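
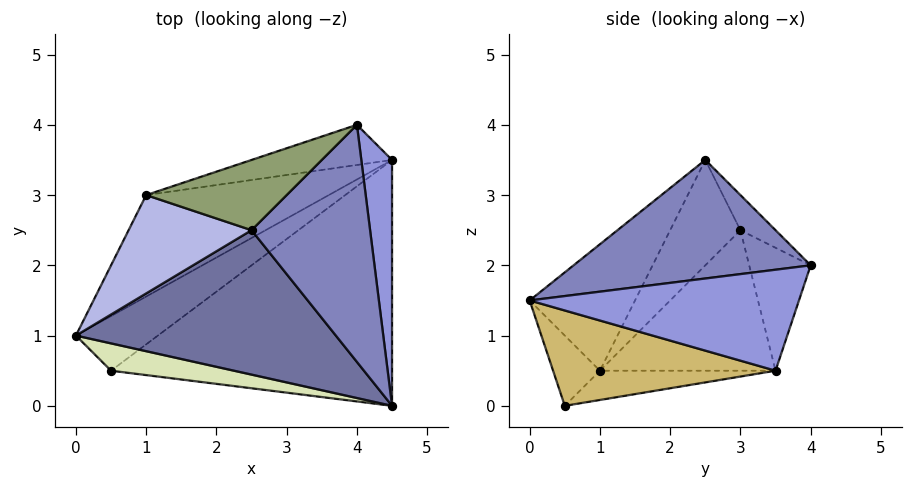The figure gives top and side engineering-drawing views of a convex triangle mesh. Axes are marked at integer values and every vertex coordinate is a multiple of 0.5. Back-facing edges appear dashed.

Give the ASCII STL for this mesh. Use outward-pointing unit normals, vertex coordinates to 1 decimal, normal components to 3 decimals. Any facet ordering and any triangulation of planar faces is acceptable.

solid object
 facet normal -0.299 -0.730 0.614
  outer loop
   vertex 2.5 2.5 3.5
   vertex 0.0 1.0 0.5
   vertex 4.5 0.0 1.5
  endloop
 endfacet
 facet normal 0.707 0.000 0.707
  outer loop
   vertex 2.5 2.5 3.5
   vertex 4.5 0.0 1.5
   vertex 4.0 4.0 2.0
  endloop
 endfacet
 facet normal 0.953 0.083 0.290
  outer loop
   vertex 4.5 3.5 0.5
   vertex 4.0 4.0 2.0
   vertex 4.5 0.0 1.5
  endloop
 endfacet
 facet normal -0.597 -0.398 0.697
  outer loop
   vertex 1.0 3.0 2.5
   vertex 0.0 1.0 0.5
   vertex 2.5 2.5 3.5
  endloop
 endfacet
 facet normal -0.154 0.772 0.617
  outer loop
   vertex 1.0 3.0 2.5
   vertex 2.5 2.5 3.5
   vertex 4.0 4.0 2.0
  endloop
 endfacet
 facet normal -0.411 0.739 -0.534
  outer loop
   vertex 1.0 3.0 2.5
   vertex 4.5 3.5 0.5
   vertex 0.0 1.0 0.5
  endloop
 endfacet
 facet normal -0.349 0.848 -0.399
  outer loop
   vertex 1.0 3.0 2.5
   vertex 4.0 4.0 2.0
   vertex 4.5 3.5 0.5
  endloop
 endfacet
 facet normal -0.293 -0.807 0.513
  outer loop
   vertex 0.5 0.5 0.0
   vertex 4.5 0.0 1.5
   vertex 0.0 1.0 0.5
  endloop
 endfacet
 facet normal -0.288 0.518 -0.806
  outer loop
   vertex 0.5 0.5 0.0
   vertex 0.0 1.0 0.5
   vertex 4.5 3.5 0.5
  endloop
 endfacet
 facet normal 0.310 -0.261 -0.914
  outer loop
   vertex 0.5 0.5 0.0
   vertex 4.5 3.5 0.5
   vertex 4.5 0.0 1.5
  endloop
 endfacet
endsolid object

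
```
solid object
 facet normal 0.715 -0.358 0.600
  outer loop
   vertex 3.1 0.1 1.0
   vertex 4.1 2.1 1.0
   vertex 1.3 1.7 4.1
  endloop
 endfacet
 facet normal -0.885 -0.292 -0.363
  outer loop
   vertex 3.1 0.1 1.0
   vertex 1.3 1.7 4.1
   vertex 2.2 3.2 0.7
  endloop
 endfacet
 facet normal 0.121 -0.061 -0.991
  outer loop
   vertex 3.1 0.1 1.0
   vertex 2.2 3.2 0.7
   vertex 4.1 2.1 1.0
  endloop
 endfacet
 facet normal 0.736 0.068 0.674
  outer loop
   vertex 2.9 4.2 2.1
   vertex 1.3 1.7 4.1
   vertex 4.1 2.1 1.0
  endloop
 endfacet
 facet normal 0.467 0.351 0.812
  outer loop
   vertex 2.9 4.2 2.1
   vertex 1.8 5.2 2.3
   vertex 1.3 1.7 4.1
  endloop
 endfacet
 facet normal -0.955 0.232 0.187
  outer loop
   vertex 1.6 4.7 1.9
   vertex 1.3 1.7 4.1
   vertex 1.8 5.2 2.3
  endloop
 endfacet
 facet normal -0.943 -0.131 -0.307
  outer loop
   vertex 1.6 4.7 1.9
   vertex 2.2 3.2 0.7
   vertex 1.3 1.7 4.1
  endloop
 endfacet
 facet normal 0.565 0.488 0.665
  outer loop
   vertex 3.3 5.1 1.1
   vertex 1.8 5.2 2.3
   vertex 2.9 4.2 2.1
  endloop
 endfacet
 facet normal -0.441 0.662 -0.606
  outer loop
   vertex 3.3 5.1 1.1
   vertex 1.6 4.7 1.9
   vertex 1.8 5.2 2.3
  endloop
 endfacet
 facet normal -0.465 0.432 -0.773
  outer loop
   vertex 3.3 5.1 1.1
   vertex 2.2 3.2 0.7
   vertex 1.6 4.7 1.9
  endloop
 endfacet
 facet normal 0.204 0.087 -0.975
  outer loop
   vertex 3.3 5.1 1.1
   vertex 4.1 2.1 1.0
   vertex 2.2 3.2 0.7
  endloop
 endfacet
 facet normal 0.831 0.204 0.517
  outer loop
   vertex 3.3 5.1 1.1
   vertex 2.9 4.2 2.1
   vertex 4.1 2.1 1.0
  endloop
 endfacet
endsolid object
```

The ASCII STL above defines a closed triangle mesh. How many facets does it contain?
12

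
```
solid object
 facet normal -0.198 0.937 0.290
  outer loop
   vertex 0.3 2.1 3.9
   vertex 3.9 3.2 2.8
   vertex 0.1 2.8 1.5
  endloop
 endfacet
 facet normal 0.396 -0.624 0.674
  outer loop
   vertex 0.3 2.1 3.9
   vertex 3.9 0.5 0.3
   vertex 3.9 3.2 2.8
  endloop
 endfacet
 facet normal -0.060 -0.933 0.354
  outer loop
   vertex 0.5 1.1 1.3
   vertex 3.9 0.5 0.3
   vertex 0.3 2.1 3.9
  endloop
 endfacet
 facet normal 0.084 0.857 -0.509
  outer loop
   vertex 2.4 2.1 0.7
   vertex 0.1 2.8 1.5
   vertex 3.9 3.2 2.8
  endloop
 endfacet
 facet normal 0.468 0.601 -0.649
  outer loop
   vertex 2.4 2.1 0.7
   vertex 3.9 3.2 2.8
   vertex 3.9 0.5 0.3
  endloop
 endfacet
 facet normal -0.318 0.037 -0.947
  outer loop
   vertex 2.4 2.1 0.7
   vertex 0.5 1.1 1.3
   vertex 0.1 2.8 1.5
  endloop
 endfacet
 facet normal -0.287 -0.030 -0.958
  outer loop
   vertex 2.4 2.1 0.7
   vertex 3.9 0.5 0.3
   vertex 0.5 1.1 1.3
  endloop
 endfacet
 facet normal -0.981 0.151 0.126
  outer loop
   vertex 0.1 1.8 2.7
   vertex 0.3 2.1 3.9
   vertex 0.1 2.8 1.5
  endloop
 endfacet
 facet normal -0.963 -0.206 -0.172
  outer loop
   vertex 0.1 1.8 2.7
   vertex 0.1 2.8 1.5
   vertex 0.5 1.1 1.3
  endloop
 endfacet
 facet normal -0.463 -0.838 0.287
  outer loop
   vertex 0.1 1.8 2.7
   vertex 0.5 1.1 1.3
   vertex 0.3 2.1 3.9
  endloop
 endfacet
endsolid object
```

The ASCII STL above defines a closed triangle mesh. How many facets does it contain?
10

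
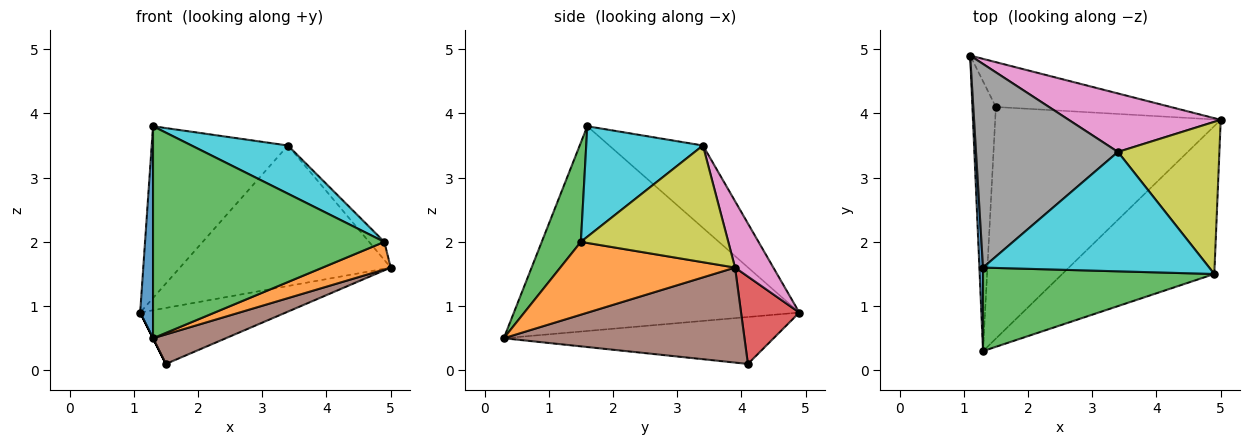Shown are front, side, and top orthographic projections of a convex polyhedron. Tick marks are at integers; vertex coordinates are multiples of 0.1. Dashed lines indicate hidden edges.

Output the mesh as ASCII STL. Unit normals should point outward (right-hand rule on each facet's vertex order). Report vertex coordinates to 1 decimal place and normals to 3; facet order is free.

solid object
 facet normal -0.999 -0.045 0.018
  outer loop
   vertex 1.3 1.6 3.8
   vertex 1.1 4.9 0.9
   vertex 1.3 0.3 0.5
  endloop
 endfacet
 facet normal 0.426 -0.166 -0.889
  outer loop
   vertex 4.9 1.5 2.0
   vertex 1.3 0.3 0.5
   vertex 5.0 3.9 1.6
  endloop
 endfacet
 facet normal 0.156 -0.919 0.362
  outer loop
   vertex 4.9 1.5 2.0
   vertex 1.3 1.6 3.8
   vertex 1.3 0.3 0.5
  endloop
 endfacet
 facet normal 0.298 0.745 -0.596
  outer loop
   vertex 1.5 4.1 0.1
   vertex 1.1 4.9 0.9
   vertex 5.0 3.9 1.6
  endloop
 endfacet
 facet normal -0.894 0.000 -0.447
  outer loop
   vertex 1.5 4.1 0.1
   vertex 1.3 0.3 0.5
   vertex 1.1 4.9 0.9
  endloop
 endfacet
 facet normal 0.386 -0.117 -0.915
  outer loop
   vertex 1.5 4.1 0.1
   vertex 5.0 3.9 1.6
   vertex 1.3 0.3 0.5
  endloop
 endfacet
 facet normal 0.165 0.911 0.379
  outer loop
   vertex 3.4 3.4 3.5
   vertex 5.0 3.9 1.6
   vertex 1.1 4.9 0.9
  endloop
 endfacet
 facet normal -0.405 0.589 0.699
  outer loop
   vertex 3.4 3.4 3.5
   vertex 1.1 4.9 0.9
   vertex 1.3 1.6 3.8
  endloop
 endfacet
 facet normal 0.752 0.078 0.654
  outer loop
   vertex 3.4 3.4 3.5
   vertex 4.9 1.5 2.0
   vertex 5.0 3.9 1.6
  endloop
 endfacet
 facet normal 0.413 -0.341 0.845
  outer loop
   vertex 3.4 3.4 3.5
   vertex 1.3 1.6 3.8
   vertex 4.9 1.5 2.0
  endloop
 endfacet
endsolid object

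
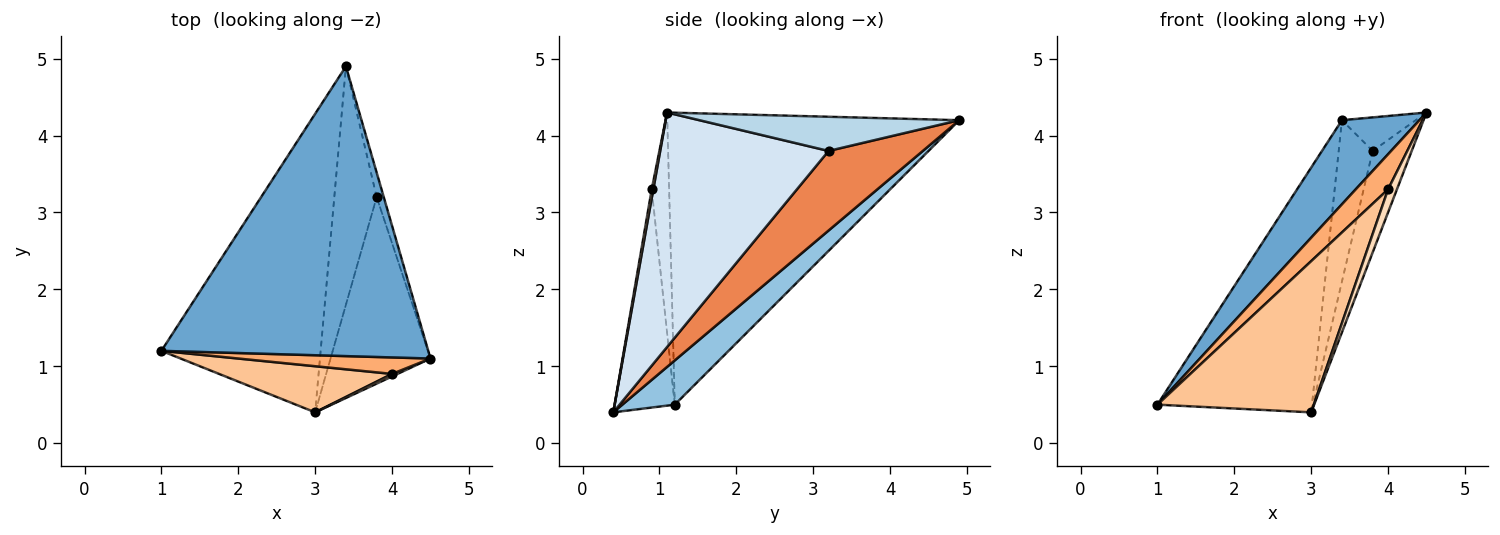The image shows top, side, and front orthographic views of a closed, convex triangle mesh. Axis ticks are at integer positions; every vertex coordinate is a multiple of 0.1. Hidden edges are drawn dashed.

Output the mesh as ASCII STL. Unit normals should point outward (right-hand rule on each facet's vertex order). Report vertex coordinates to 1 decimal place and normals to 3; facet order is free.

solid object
 facet normal -0.724 -0.192 0.662
  outer loop
   vertex 3.4 4.9 4.2
   vertex 1.0 1.2 0.5
   vertex 4.5 1.1 4.3
  endloop
 endfacet
 facet normal 0.210 0.620 -0.756
  outer loop
   vertex 3.0 0.4 0.4
   vertex 1.0 1.2 0.5
   vertex 3.4 4.9 4.2
  endloop
 endfacet
 facet normal 0.943 0.268 -0.195
  outer loop
   vertex 3.8 3.2 3.8
   vertex 3.4 4.9 4.2
   vertex 4.5 1.1 4.3
  endloop
 endfacet
 facet normal 0.900 0.209 -0.383
  outer loop
   vertex 3.8 3.2 3.8
   vertex 4.5 1.1 4.3
   vertex 3.0 0.4 0.4
  endloop
 endfacet
 facet normal 0.841 0.303 -0.448
  outer loop
   vertex 3.8 3.2 3.8
   vertex 3.0 0.4 0.4
   vertex 3.4 4.9 4.2
  endloop
 endfacet
 facet normal -0.438 -0.814 0.382
  outer loop
   vertex 4.0 0.9 3.3
   vertex 4.5 1.1 4.3
   vertex 1.0 1.2 0.5
  endloop
 endfacet
 facet normal -0.345 -0.898 0.274
  outer loop
   vertex 4.0 0.9 3.3
   vertex 1.0 1.2 0.5
   vertex 3.0 0.4 0.4
  endloop
 endfacet
 facet normal 0.174 -0.979 0.109
  outer loop
   vertex 4.0 0.9 3.3
   vertex 3.0 0.4 0.4
   vertex 4.5 1.1 4.3
  endloop
 endfacet
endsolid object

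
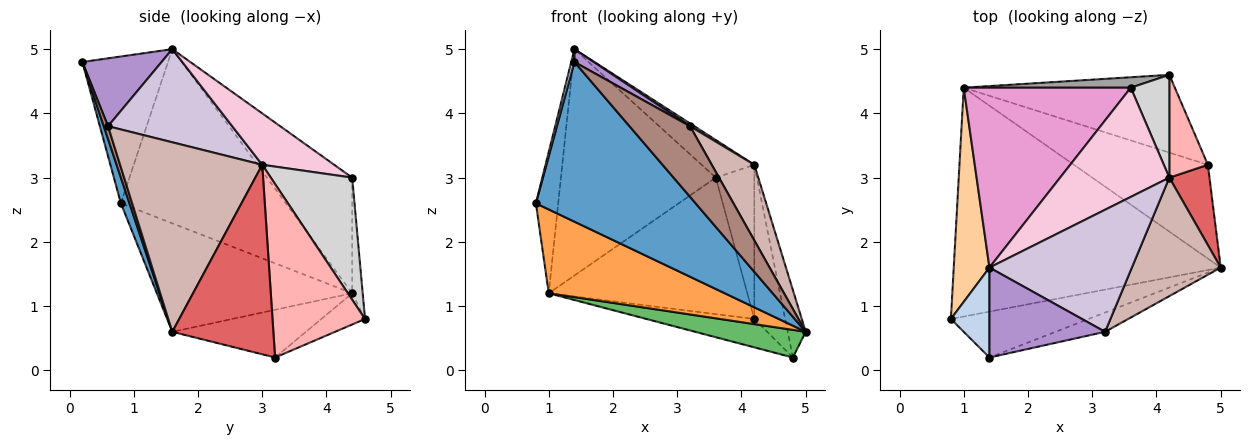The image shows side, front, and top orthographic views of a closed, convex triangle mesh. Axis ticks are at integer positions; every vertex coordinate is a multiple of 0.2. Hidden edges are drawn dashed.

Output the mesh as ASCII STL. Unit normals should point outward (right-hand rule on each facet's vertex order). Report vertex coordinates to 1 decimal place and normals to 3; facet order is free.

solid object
 facet normal 0.051 -0.960 -0.276
  outer loop
   vertex 1.4 0.2 4.8
   vertex 0.8 0.8 2.6
   vertex 5.0 1.6 0.6
  endloop
 endfacet
 facet normal -0.967 -0.036 0.254
  outer loop
   vertex 1.4 0.2 4.8
   vertex 1.4 1.6 5.0
   vertex 0.8 0.8 2.6
  endloop
 endfacet
 facet normal -0.357 -0.321 -0.877
  outer loop
   vertex 1.0 4.4 1.2
   vertex 5.0 1.6 0.6
   vertex 0.8 0.8 2.6
  endloop
 endfacet
 facet normal -0.971 0.131 0.199
  outer loop
   vertex 1.0 4.4 1.2
   vertex 0.8 0.8 2.6
   vertex 1.4 1.6 5.0
  endloop
 endfacet
 facet normal -0.323 -0.267 -0.908
  outer loop
   vertex 4.8 3.2 0.2
   vertex 5.0 1.6 0.6
   vertex 1.0 4.4 1.2
  endloop
 endfacet
 facet normal -0.138 0.340 -0.930
  outer loop
   vertex 4.8 3.2 0.2
   vertex 1.0 4.4 1.2
   vertex 4.2 4.6 0.8
  endloop
 endfacet
 facet normal 0.964 0.172 0.204
  outer loop
   vertex 4.8 3.2 0.2
   vertex 4.2 3.0 3.2
   vertex 5.0 1.6 0.6
  endloop
 endfacet
 facet normal 0.928 0.309 0.206
  outer loop
   vertex 4.8 3.2 0.2
   vertex 4.2 4.6 0.8
   vertex 4.2 3.0 3.2
  endloop
 endfacet
 facet normal 0.503 -0.122 0.856
  outer loop
   vertex 3.2 0.6 3.8
   vertex 1.4 1.6 5.0
   vertex 1.4 0.2 4.8
  endloop
 endfacet
 facet normal 0.547 -0.019 0.837
  outer loop
   vertex 3.2 0.6 3.8
   vertex 4.2 3.0 3.2
   vertex 1.4 1.6 5.0
  endloop
 endfacet
 facet normal 0.068 -0.963 -0.263
  outer loop
   vertex 3.2 0.6 3.8
   vertex 1.4 0.2 4.8
   vertex 5.0 1.6 0.6
  endloop
 endfacet
 facet normal 0.874 -0.262 0.410
  outer loop
   vertex 3.2 0.6 3.8
   vertex 5.0 1.6 0.6
   vertex 4.2 3.0 3.2
  endloop
 endfacet
 facet normal -0.396 0.719 0.571
  outer loop
   vertex 3.6 4.4 3.0
   vertex 1.0 4.4 1.2
   vertex 1.4 1.6 5.0
  endloop
 endfacet
 facet normal 0.407 0.298 0.864
  outer loop
   vertex 3.6 4.4 3.0
   vertex 1.4 1.6 5.0
   vertex 4.2 3.0 3.2
  endloop
 endfacet
 facet normal -0.053 0.996 0.076
  outer loop
   vertex 3.6 4.4 3.0
   vertex 4.2 4.6 0.8
   vertex 1.0 4.4 1.2
  endloop
 endfacet
 facet normal 0.869 0.412 0.274
  outer loop
   vertex 3.6 4.4 3.0
   vertex 4.2 3.0 3.2
   vertex 4.2 4.6 0.8
  endloop
 endfacet
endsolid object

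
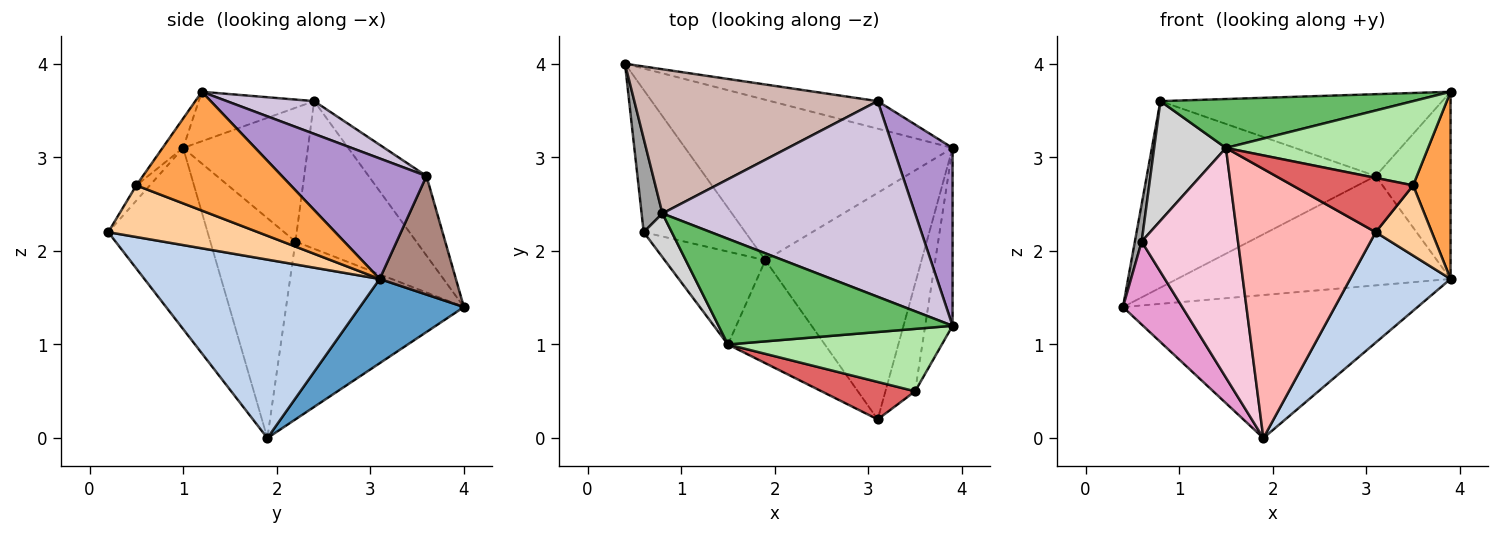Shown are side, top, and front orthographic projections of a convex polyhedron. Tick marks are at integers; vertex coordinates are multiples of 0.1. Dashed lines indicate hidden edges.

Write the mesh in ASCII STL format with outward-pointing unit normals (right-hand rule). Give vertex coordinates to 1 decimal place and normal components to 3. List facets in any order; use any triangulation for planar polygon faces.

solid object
 facet normal 0.229 0.648 -0.727
  outer loop
   vertex 3.9 3.1 1.7
   vertex 1.9 1.9 0.0
   vertex 0.4 4.0 1.4
  endloop
 endfacet
 facet normal 0.716 -0.306 -0.627
  outer loop
   vertex 3.9 3.1 1.7
   vertex 3.1 0.2 2.2
   vertex 1.9 1.9 0.0
  endloop
 endfacet
 facet normal 0.948 -0.230 -0.218
  outer loop
   vertex 3.5 0.5 2.7
   vertex 3.9 3.1 1.7
   vertex 3.9 1.2 3.7
  endloop
 endfacet
 facet normal 0.824 -0.309 -0.474
  outer loop
   vertex 3.5 0.5 2.7
   vertex 3.1 0.2 2.2
   vertex 3.9 3.1 1.7
  endloop
 endfacet
 facet normal -0.188 -0.413 0.891
  outer loop
   vertex 1.5 1.0 3.1
   vertex 3.9 1.2 3.7
   vertex 0.8 2.4 3.6
  endloop
 endfacet
 facet normal -0.082 -0.801 0.593
  outer loop
   vertex 1.5 1.0 3.1
   vertex 3.5 0.5 2.7
   vertex 3.9 1.2 3.7
  endloop
 endfacet
 facet normal -0.092 -0.820 0.565
  outer loop
   vertex 1.5 1.0 3.1
   vertex 3.1 0.2 2.2
   vertex 3.5 0.5 2.7
  endloop
 endfacet
 facet normal -0.555 -0.777 -0.297
  outer loop
   vertex 1.5 1.0 3.1
   vertex 1.9 1.9 0.0
   vertex 3.1 0.2 2.2
  endloop
 endfacet
 facet normal 0.814 0.421 0.400
  outer loop
   vertex 3.1 3.6 2.8
   vertex 3.9 1.2 3.7
   vertex 3.9 3.1 1.7
  endloop
 endfacet
 facet normal 0.119 0.383 0.916
  outer loop
   vertex 3.1 3.6 2.8
   vertex 0.8 2.4 3.6
   vertex 3.9 1.2 3.7
  endloop
 endfacet
 facet normal 0.261 0.936 -0.236
  outer loop
   vertex 3.1 3.6 2.8
   vertex 3.9 3.1 1.7
   vertex 0.4 4.0 1.4
  endloop
 endfacet
 facet normal -0.196 0.776 0.600
  outer loop
   vertex 3.1 3.6 2.8
   vertex 0.4 4.0 1.4
   vertex 0.8 2.4 3.6
  endloop
 endfacet
 facet normal -0.834 -0.278 -0.477
  outer loop
   vertex 0.6 2.2 2.1
   vertex 0.4 4.0 1.4
   vertex 1.9 1.9 0.0
  endloop
 endfacet
 facet normal -0.634 -0.717 -0.290
  outer loop
   vertex 0.6 2.2 2.1
   vertex 1.9 1.9 0.0
   vertex 1.5 1.0 3.1
  endloop
 endfacet
 facet normal -0.989 -0.056 0.139
  outer loop
   vertex 0.6 2.2 2.1
   vertex 0.8 2.4 3.6
   vertex 0.4 4.0 1.4
  endloop
 endfacet
 facet normal -0.853 -0.490 0.179
  outer loop
   vertex 0.6 2.2 2.1
   vertex 1.5 1.0 3.1
   vertex 0.8 2.4 3.6
  endloop
 endfacet
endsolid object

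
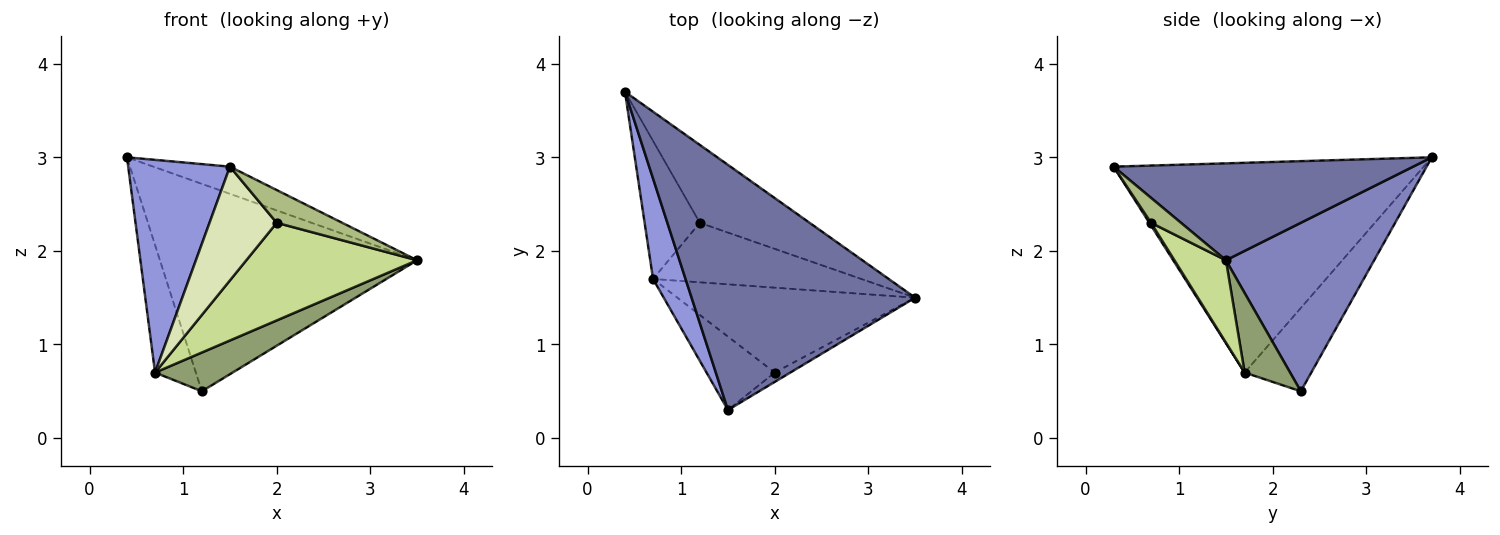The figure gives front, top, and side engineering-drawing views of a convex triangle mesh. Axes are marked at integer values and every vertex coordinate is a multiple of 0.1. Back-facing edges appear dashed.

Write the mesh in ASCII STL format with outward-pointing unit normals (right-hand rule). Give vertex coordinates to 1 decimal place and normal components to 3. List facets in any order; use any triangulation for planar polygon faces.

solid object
 facet normal 0.396 0.101 0.913
  outer loop
   vertex 1.5 0.3 2.9
   vertex 3.5 1.5 1.9
   vertex 0.4 3.7 3.0
  endloop
 endfacet
 facet normal 0.475 0.824 -0.309
  outer loop
   vertex 1.2 2.3 0.5
   vertex 0.4 3.7 3.0
   vertex 3.5 1.5 1.9
  endloop
 endfacet
 facet normal -0.940 -0.308 0.146
  outer loop
   vertex 0.7 1.7 0.7
   vertex 1.5 0.3 2.9
   vertex 0.4 3.7 3.0
  endloop
 endfacet
 facet normal -0.742 0.455 -0.492
  outer loop
   vertex 0.7 1.7 0.7
   vertex 0.4 3.7 3.0
   vertex 1.2 2.3 0.5
  endloop
 endfacet
 facet normal 0.305 -0.520 -0.798
  outer loop
   vertex 0.7 1.7 0.7
   vertex 1.2 2.3 0.5
   vertex 3.5 1.5 1.9
  endloop
 endfacet
 facet normal 0.402 -0.880 -0.251
  outer loop
   vertex 2.0 0.7 2.3
   vertex 3.5 1.5 1.9
   vertex 1.5 0.3 2.9
  endloop
 endfacet
 facet normal 0.222 -0.736 -0.640
  outer loop
   vertex 2.0 0.7 2.3
   vertex 0.7 1.7 0.7
   vertex 3.5 1.5 1.9
  endloop
 endfacet
 facet normal 0.021 -0.840 -0.542
  outer loop
   vertex 2.0 0.7 2.3
   vertex 1.5 0.3 2.9
   vertex 0.7 1.7 0.7
  endloop
 endfacet
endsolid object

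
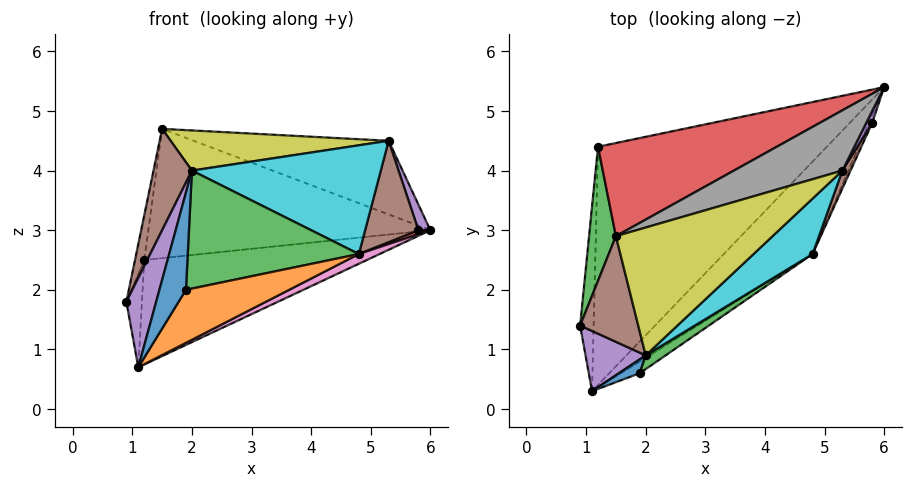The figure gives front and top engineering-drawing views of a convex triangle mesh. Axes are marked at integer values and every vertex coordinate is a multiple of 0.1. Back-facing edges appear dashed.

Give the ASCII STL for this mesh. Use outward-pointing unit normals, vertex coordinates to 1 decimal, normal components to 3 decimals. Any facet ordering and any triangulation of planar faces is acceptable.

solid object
 facet normal -0.925 0.172 -0.340
  outer loop
   vertex 1.2 4.4 2.5
   vertex 1.1 0.3 0.7
   vertex 0.9 1.4 1.8
  endloop
 endfacet
 facet normal 0.012 0.402 -0.916
  outer loop
   vertex 1.2 4.4 2.5
   vertex 6.0 5.4 3.0
   vertex 1.1 0.3 0.7
  endloop
 endfacet
 facet normal -0.983 0.058 0.173
  outer loop
   vertex 1.2 4.4 2.5
   vertex 0.9 1.4 1.8
   vertex 1.5 2.9 4.7
  endloop
 endfacet
 facet normal -0.224 0.791 0.570
  outer loop
   vertex 1.2 4.4 2.5
   vertex 1.5 2.9 4.7
   vertex 6.0 5.4 3.0
  endloop
 endfacet
 facet normal -0.831 -0.462 0.311
  outer loop
   vertex 2.0 0.9 4.0
   vertex 0.9 1.4 1.8
   vertex 1.1 0.3 0.7
  endloop
 endfacet
 facet normal -0.869 -0.342 0.357
  outer loop
   vertex 2.0 0.9 4.0
   vertex 1.5 2.9 4.7
   vertex 0.9 1.4 1.8
  endloop
 endfacet
 facet normal 0.499 -0.091 -0.862
  outer loop
   vertex 4.8 2.6 2.6
   vertex 1.1 0.3 0.7
   vertex 6.0 5.4 3.0
  endloop
 endfacet
 facet normal -0.187 0.760 0.622
  outer loop
   vertex 5.3 4.0 4.5
   vertex 6.0 5.4 3.0
   vertex 1.5 2.9 4.7
  endloop
 endfacet
 facet normal 0.136 -0.297 0.945
  outer loop
   vertex 5.3 4.0 4.5
   vertex 1.5 2.9 4.7
   vertex 2.0 0.9 4.0
  endloop
 endfacet
 facet normal 0.609 -0.707 0.360
  outer loop
   vertex 5.3 4.0 4.5
   vertex 2.0 0.9 4.0
   vertex 4.8 2.6 2.6
  endloop
 endfacet
 facet normal 0.140 -0.980 0.140
  outer loop
   vertex 1.9 0.6 2.0
   vertex 2.0 0.9 4.0
   vertex 1.1 0.3 0.7
  endloop
 endfacet
 facet normal 0.583 -0.793 -0.176
  outer loop
   vertex 1.9 0.6 2.0
   vertex 1.1 0.3 0.7
   vertex 4.8 2.6 2.6
  endloop
 endfacet
 facet normal 0.551 -0.829 0.097
  outer loop
   vertex 1.9 0.6 2.0
   vertex 4.8 2.6 2.6
   vertex 2.0 0.9 4.0
  endloop
 endfacet
 facet normal 0.802 -0.267 -0.535
  outer loop
   vertex 5.8 4.8 3.0
   vertex 4.8 2.6 2.6
   vertex 6.0 5.4 3.0
  endloop
 endfacet
 facet normal 0.939 -0.313 0.146
  outer loop
   vertex 5.8 4.8 3.0
   vertex 6.0 5.4 3.0
   vertex 5.3 4.0 4.5
  endloop
 endfacet
 facet normal 0.903 -0.424 0.075
  outer loop
   vertex 5.8 4.8 3.0
   vertex 5.3 4.0 4.5
   vertex 4.8 2.6 2.6
  endloop
 endfacet
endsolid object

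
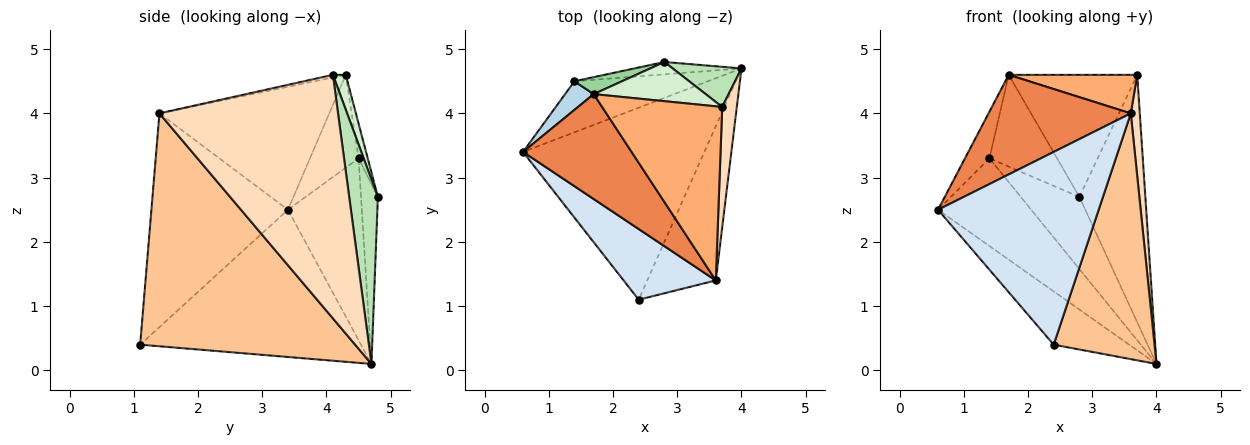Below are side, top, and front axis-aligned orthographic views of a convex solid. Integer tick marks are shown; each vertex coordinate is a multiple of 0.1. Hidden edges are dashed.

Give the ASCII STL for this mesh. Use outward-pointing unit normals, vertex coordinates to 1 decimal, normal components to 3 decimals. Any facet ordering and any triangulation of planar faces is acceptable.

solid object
 facet normal -0.616 0.211 -0.759
  outer loop
   vertex 2.4 1.1 0.4
   vertex 0.6 3.4 2.5
   vertex 4.0 4.7 0.1
  endloop
 endfacet
 facet normal -0.565 0.713 -0.415
  outer loop
   vertex 1.4 4.5 3.3
   vertex 4.0 4.7 0.1
   vertex 0.6 3.4 2.5
  endloop
 endfacet
 facet normal -0.861 0.433 0.265
  outer loop
   vertex 1.4 4.5 3.3
   vertex 0.6 3.4 2.5
   vertex 1.7 4.3 4.6
  endloop
 endfacet
 facet normal -0.624 -0.734 0.269
  outer loop
   vertex 3.6 1.4 4.0
   vertex 0.6 3.4 2.5
   vertex 2.4 1.1 0.4
  endloop
 endfacet
 facet normal -0.635 -0.532 0.560
  outer loop
   vertex 3.6 1.4 4.0
   vertex 1.7 4.3 4.6
   vertex 0.6 3.4 2.5
  endloop
 endfacet
 facet normal -0.022 -0.216 0.976
  outer loop
   vertex 3.6 1.4 4.0
   vertex 3.7 4.1 4.6
   vertex 1.7 4.3 4.6
  endloop
 endfacet
 facet normal 0.875 -0.410 -0.257
  outer loop
   vertex 3.6 1.4 4.0
   vertex 2.4 1.1 0.4
   vertex 4.0 4.7 0.1
  endloop
 endfacet
 facet normal 0.997 -0.050 0.060
  outer loop
   vertex 3.6 1.4 4.0
   vertex 4.0 4.7 0.1
   vertex 3.7 4.1 4.6
  endloop
 endfacet
 facet normal -0.273 0.948 -0.162
  outer loop
   vertex 2.8 4.8 2.7
   vertex 4.0 4.7 0.1
   vertex 1.4 4.5 3.3
  endloop
 endfacet
 facet normal -0.132 0.975 0.180
  outer loop
   vertex 2.8 4.8 2.7
   vertex 1.4 4.5 3.3
   vertex 1.7 4.3 4.6
  endloop
 endfacet
 facet normal 0.395 0.907 0.147
  outer loop
   vertex 2.8 4.8 2.7
   vertex 3.7 4.1 4.6
   vertex 4.0 4.7 0.1
  endloop
 endfacet
 facet normal 0.095 0.948 0.304
  outer loop
   vertex 2.8 4.8 2.7
   vertex 1.7 4.3 4.6
   vertex 3.7 4.1 4.6
  endloop
 endfacet
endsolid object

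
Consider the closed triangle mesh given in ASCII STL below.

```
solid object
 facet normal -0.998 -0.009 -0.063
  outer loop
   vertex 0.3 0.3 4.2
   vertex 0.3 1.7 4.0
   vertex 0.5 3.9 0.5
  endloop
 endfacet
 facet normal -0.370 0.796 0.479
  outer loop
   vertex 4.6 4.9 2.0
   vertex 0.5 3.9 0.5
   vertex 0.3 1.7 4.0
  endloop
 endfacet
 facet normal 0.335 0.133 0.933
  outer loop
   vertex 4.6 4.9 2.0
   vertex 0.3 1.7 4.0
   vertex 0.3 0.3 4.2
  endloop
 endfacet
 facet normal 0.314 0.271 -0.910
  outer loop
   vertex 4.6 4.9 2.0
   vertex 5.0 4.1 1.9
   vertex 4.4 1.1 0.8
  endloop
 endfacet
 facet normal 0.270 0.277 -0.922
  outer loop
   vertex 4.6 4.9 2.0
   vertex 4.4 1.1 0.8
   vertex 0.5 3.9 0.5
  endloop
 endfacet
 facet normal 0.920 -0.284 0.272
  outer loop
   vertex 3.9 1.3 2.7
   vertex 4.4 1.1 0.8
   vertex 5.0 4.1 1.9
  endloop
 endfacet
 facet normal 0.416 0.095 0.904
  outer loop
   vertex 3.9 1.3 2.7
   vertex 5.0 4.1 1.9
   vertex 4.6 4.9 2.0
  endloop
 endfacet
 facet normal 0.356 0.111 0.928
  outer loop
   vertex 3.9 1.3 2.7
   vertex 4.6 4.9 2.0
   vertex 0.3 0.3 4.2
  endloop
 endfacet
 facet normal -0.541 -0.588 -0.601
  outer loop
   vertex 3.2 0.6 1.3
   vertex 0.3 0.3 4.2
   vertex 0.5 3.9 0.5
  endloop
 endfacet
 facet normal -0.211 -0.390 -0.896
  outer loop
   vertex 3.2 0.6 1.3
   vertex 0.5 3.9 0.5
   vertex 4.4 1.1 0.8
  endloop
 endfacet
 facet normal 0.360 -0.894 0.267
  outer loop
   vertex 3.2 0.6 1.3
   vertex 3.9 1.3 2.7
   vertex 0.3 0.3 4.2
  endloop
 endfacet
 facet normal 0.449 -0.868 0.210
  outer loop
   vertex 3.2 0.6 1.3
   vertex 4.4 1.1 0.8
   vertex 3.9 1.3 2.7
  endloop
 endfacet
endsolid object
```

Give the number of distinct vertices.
8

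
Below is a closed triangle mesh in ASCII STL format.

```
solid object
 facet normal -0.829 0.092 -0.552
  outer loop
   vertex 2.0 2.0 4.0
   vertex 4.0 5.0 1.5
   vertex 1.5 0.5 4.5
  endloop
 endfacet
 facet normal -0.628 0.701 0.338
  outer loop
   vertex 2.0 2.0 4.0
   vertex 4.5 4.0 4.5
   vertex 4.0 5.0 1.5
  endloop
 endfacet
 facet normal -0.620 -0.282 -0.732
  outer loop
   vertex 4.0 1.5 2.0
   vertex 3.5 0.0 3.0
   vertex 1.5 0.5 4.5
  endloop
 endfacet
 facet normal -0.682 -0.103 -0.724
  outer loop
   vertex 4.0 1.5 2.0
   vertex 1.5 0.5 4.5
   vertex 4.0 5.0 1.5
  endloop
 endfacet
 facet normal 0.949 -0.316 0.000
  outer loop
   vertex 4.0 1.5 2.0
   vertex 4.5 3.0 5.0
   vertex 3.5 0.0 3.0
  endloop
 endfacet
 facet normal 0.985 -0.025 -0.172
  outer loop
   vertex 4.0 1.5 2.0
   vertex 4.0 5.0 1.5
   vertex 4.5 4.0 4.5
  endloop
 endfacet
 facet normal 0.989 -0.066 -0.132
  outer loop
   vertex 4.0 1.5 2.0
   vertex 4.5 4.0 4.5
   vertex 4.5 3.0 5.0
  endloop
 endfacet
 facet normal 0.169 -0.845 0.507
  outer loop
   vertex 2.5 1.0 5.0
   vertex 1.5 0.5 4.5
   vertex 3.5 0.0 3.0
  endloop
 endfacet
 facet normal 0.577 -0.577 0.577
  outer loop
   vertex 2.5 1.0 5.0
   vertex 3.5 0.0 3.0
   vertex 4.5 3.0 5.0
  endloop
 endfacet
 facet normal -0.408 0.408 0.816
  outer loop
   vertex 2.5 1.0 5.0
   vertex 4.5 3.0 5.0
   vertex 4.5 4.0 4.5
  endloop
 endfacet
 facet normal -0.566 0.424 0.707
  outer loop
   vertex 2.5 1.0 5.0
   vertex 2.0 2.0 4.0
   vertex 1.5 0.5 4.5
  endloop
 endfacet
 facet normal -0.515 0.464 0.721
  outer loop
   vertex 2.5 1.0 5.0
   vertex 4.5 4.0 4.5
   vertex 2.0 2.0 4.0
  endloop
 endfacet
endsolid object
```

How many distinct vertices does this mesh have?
8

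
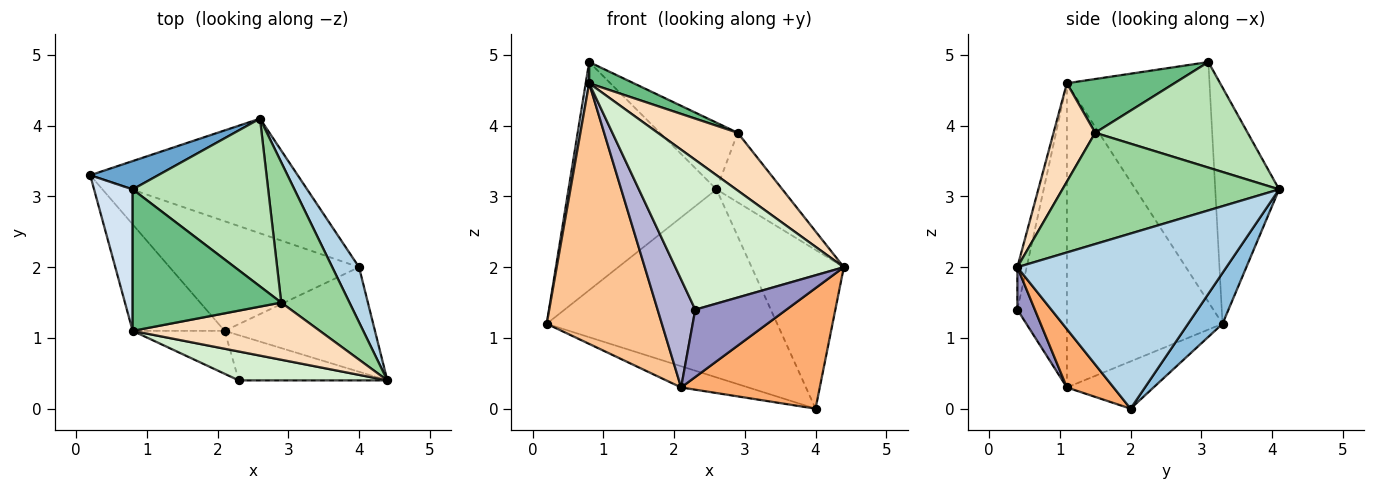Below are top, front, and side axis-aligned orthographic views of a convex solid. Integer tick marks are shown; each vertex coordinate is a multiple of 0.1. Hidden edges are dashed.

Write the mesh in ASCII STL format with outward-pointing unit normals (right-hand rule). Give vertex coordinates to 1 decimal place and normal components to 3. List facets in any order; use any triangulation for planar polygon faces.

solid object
 facet normal -0.394 0.912 0.113
  outer loop
   vertex 0.8 3.1 4.9
   vertex 2.6 4.1 3.1
   vertex 0.2 3.3 1.2
  endloop
 endfacet
 facet normal 0.127 0.847 -0.517
  outer loop
   vertex 4.0 2.0 0.0
   vertex 0.2 3.3 1.2
   vertex 2.6 4.1 3.1
  endloop
 endfacet
 facet normal 0.906 0.400 0.138
  outer loop
   vertex 4.0 2.0 0.0
   vertex 2.6 4.1 3.1
   vertex 4.4 0.4 2.0
  endloop
 endfacet
 facet normal -0.987 -0.024 0.159
  outer loop
   vertex 0.8 1.1 4.6
   vertex 0.8 3.1 4.9
   vertex 0.2 3.3 1.2
  endloop
 endfacet
 facet normal -0.238 0.185 -0.954
  outer loop
   vertex 2.1 1.1 0.3
   vertex 0.2 3.3 1.2
   vertex 4.0 2.0 0.0
  endloop
 endfacet
 facet normal 0.247 -0.732 -0.635
  outer loop
   vertex 2.1 1.1 0.3
   vertex 4.0 2.0 0.0
   vertex 4.4 0.4 2.0
  endloop
 endfacet
 facet normal -0.781 -0.578 -0.236
  outer loop
   vertex 2.1 1.1 0.3
   vertex 0.8 1.1 4.6
   vertex 0.2 3.3 1.2
  endloop
 endfacet
 facet normal 0.347 -0.667 0.660
  outer loop
   vertex 2.9 1.5 3.9
   vertex 0.8 1.1 4.6
   vertex 4.4 0.4 2.0
  endloop
 endfacet
 facet normal 0.337 -0.140 0.931
  outer loop
   vertex 2.9 1.5 3.9
   vertex 0.8 3.1 4.9
   vertex 0.8 1.1 4.6
  endloop
 endfacet
 facet normal 0.825 0.251 0.506
  outer loop
   vertex 2.9 1.5 3.9
   vertex 4.4 0.4 2.0
   vertex 2.6 4.1 3.1
  endloop
 endfacet
 facet normal 0.586 0.299 0.753
  outer loop
   vertex 2.9 1.5 3.9
   vertex 2.6 4.1 3.1
   vertex 0.8 3.1 4.9
  endloop
 endfacet
 facet normal -0.054 -0.980 0.189
  outer loop
   vertex 2.3 0.4 1.4
   vertex 4.4 0.4 2.0
   vertex 0.8 1.1 4.6
  endloop
 endfacet
 facet normal 0.157 -0.820 -0.550
  outer loop
   vertex 2.3 0.4 1.4
   vertex 2.1 1.1 0.3
   vertex 4.4 0.4 2.0
  endloop
 endfacet
 facet normal -0.774 -0.589 -0.234
  outer loop
   vertex 2.3 0.4 1.4
   vertex 0.8 1.1 4.6
   vertex 2.1 1.1 0.3
  endloop
 endfacet
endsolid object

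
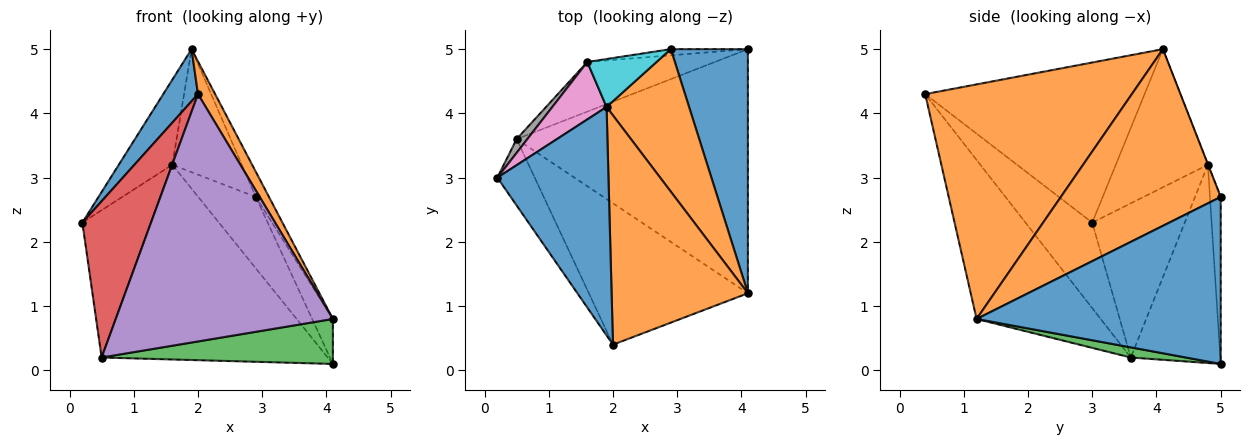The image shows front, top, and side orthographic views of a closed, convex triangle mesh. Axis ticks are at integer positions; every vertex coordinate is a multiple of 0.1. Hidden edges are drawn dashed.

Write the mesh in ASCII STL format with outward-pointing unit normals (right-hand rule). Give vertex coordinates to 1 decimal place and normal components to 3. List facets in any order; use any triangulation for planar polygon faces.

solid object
 facet normal -0.815 -0.129 0.565
  outer loop
   vertex 2.0 0.4 4.3
   vertex 1.9 4.1 5.0
   vertex 0.2 3.0 2.3
  endloop
 endfacet
 facet normal 0.862 -0.071 0.501
  outer loop
   vertex 2.0 0.4 4.3
   vertex 4.1 1.2 0.8
   vertex 1.9 4.1 5.0
  endloop
 endfacet
 facet normal 0.043 -0.181 -0.983
  outer loop
   vertex 0.5 3.6 0.2
   vertex 4.1 5.0 0.1
   vertex 4.1 1.2 0.8
  endloop
 endfacet
 facet normal -0.667 -0.686 -0.291
  outer loop
   vertex 0.5 3.6 0.2
   vertex 2.0 0.4 4.3
   vertex 0.2 3.0 2.3
  endloop
 endfacet
 facet normal -0.444 -0.778 -0.444
  outer loop
   vertex 0.5 3.6 0.2
   vertex 4.1 1.2 0.8
   vertex 2.0 0.4 4.3
  endloop
 endfacet
 facet normal -0.358 0.905 -0.231
  outer loop
   vertex 1.6 4.8 3.2
   vertex 4.1 5.0 0.1
   vertex 0.5 3.6 0.2
  endloop
 endfacet
 facet normal -0.819 0.476 0.322
  outer loop
   vertex 1.6 4.8 3.2
   vertex 0.2 3.0 2.3
   vertex 1.9 4.1 5.0
  endloop
 endfacet
 facet normal -0.801 0.596 0.056
  outer loop
   vertex 1.6 4.8 3.2
   vertex 0.5 3.6 0.2
   vertex 0.2 3.0 2.3
  endloop
 endfacet
 facet normal -0.183 0.979 -0.085
  outer loop
   vertex 2.9 5.0 2.7
   vertex 4.1 5.0 0.1
   vertex 1.6 4.8 3.2
  endloop
 endfacet
 facet normal -0.004 0.932 0.363
  outer loop
   vertex 2.9 5.0 2.7
   vertex 1.6 4.8 3.2
   vertex 1.9 4.1 5.0
  endloop
 endfacet
 facet normal 0.905 0.077 0.418
  outer loop
   vertex 2.9 5.0 2.7
   vertex 4.1 1.2 0.8
   vertex 4.1 5.0 0.1
  endloop
 endfacet
 facet normal 0.904 0.074 0.422
  outer loop
   vertex 2.9 5.0 2.7
   vertex 1.9 4.1 5.0
   vertex 4.1 1.2 0.8
  endloop
 endfacet
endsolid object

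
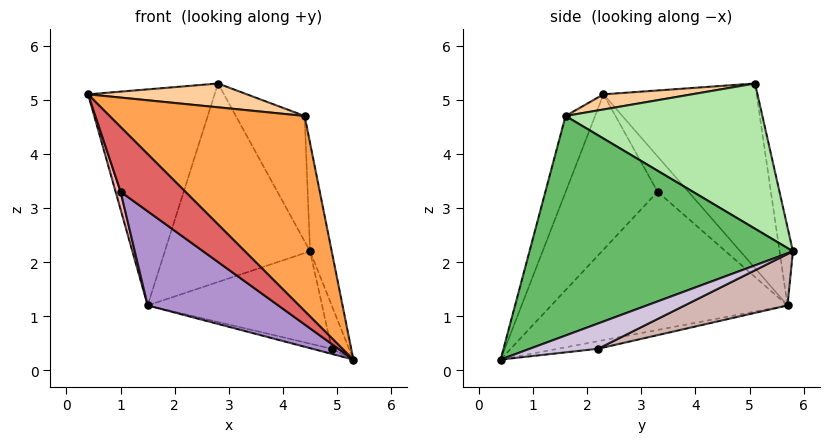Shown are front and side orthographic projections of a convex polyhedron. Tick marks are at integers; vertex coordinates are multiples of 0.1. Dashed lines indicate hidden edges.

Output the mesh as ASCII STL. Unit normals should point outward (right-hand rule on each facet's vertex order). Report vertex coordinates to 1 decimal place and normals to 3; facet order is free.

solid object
 facet normal -0.731 0.603 0.320
  outer loop
   vertex 1.5 5.7 1.2
   vertex 0.4 2.3 5.1
   vertex 2.8 5.1 5.3
  endloop
 endfacet
 facet normal -0.090 0.981 0.172
  outer loop
   vertex 1.5 5.7 1.2
   vertex 2.8 5.1 5.3
   vertex 4.5 5.8 2.2
  endloop
 endfacet
 facet normal -0.146 -0.963 0.228
  outer loop
   vertex 4.4 1.6 4.7
   vertex 0.4 2.3 5.1
   vertex 5.3 0.4 0.2
  endloop
 endfacet
 facet normal 0.075 -0.135 0.988
  outer loop
   vertex 4.4 1.6 4.7
   vertex 2.8 5.1 5.3
   vertex 0.4 2.3 5.1
  endloop
 endfacet
 facet normal 0.981 0.081 0.175
  outer loop
   vertex 4.4 1.6 4.7
   vertex 5.3 0.4 0.2
   vertex 4.5 5.8 2.2
  endloop
 endfacet
 facet normal 0.812 0.284 0.510
  outer loop
   vertex 4.4 1.6 4.7
   vertex 4.5 5.8 2.2
   vertex 2.8 5.1 5.3
  endloop
 endfacet
 facet normal -0.702 -0.496 -0.510
  outer loop
   vertex 1.0 3.3 3.3
   vertex 5.3 0.4 0.2
   vertex 0.4 2.3 5.1
  endloop
 endfacet
 facet normal -0.911 -0.148 -0.386
  outer loop
   vertex 1.0 3.3 3.3
   vertex 0.4 2.3 5.1
   vertex 1.5 5.7 1.2
  endloop
 endfacet
 facet normal -0.696 -0.385 -0.606
  outer loop
   vertex 1.0 3.3 3.3
   vertex 1.5 5.7 1.2
   vertex 5.3 0.4 0.2
  endloop
 endfacet
 facet normal 0.934 0.237 -0.267
  outer loop
   vertex 4.9 2.2 0.4
   vertex 4.5 5.8 2.2
   vertex 5.3 0.4 0.2
  endloop
 endfacet
 facet normal -0.154 0.075 -0.985
  outer loop
   vertex 4.9 2.2 0.4
   vertex 5.3 0.4 0.2
   vertex 1.5 5.7 1.2
  endloop
 endfacet
 facet normal 0.268 0.455 -0.849
  outer loop
   vertex 4.9 2.2 0.4
   vertex 1.5 5.7 1.2
   vertex 4.5 5.8 2.2
  endloop
 endfacet
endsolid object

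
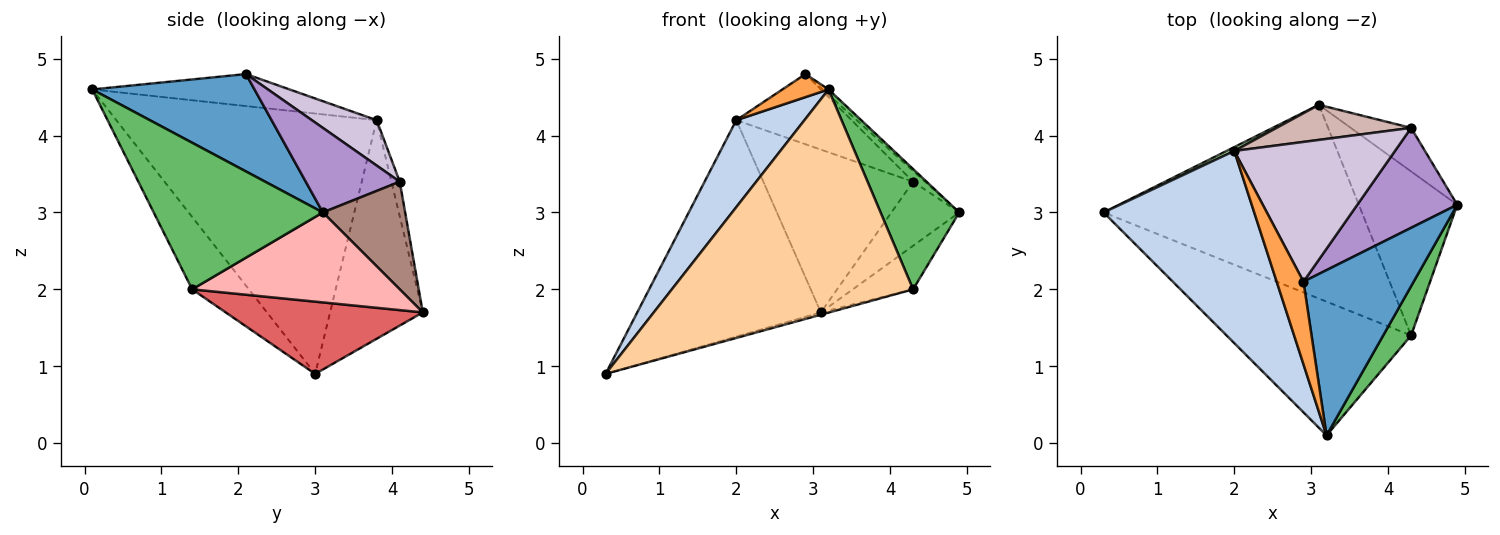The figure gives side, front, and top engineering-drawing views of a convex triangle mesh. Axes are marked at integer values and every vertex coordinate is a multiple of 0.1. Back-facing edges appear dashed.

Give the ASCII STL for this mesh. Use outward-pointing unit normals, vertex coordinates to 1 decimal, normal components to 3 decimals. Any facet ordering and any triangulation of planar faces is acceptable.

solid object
 facet normal 0.662 0.024 0.749
  outer loop
   vertex 2.9 2.1 4.8
   vertex 3.2 0.1 4.6
   vertex 4.9 3.1 3.0
  endloop
 endfacet
 facet normal -0.844 -0.221 0.488
  outer loop
   vertex 2.0 3.8 4.2
   vertex 0.3 3.0 0.9
   vertex 3.2 0.1 4.6
  endloop
 endfacet
 facet normal -0.755 -0.176 0.632
  outer loop
   vertex 2.0 3.8 4.2
   vertex 3.2 0.1 4.6
   vertex 2.9 2.1 4.8
  endloop
 endfacet
 facet normal -0.198 -0.841 -0.504
  outer loop
   vertex 4.3 1.4 2.0
   vertex 3.2 0.1 4.6
   vertex 0.3 3.0 0.9
  endloop
 endfacet
 facet normal 0.894 -0.416 0.170
  outer loop
   vertex 4.3 1.4 2.0
   vertex 4.9 3.1 3.0
   vertex 3.2 0.1 4.6
  endloop
 endfacet
 facet normal -0.451 0.892 0.016
  outer loop
   vertex 3.1 4.4 1.7
   vertex 0.3 3.0 0.9
   vertex 2.0 3.8 4.2
  endloop
 endfacet
 facet normal 0.269 0.011 -0.963
  outer loop
   vertex 3.1 4.4 1.7
   vertex 4.3 1.4 2.0
   vertex 0.3 3.0 0.9
  endloop
 endfacet
 facet normal 0.662 0.192 -0.724
  outer loop
   vertex 3.1 4.4 1.7
   vertex 4.9 3.1 3.0
   vertex 4.3 1.4 2.0
  endloop
 endfacet
 facet normal 0.644 0.082 0.761
  outer loop
   vertex 4.3 4.1 3.4
   vertex 2.9 2.1 4.8
   vertex 4.9 3.1 3.0
  endloop
 endfacet
 facet normal 0.245 0.435 0.866
  outer loop
   vertex 4.3 4.1 3.4
   vertex 2.0 3.8 4.2
   vertex 2.9 2.1 4.8
  endloop
 endfacet
 facet normal 0.708 0.584 -0.397
  outer loop
   vertex 4.3 4.1 3.4
   vertex 4.9 3.1 3.0
   vertex 3.1 4.4 1.7
  endloop
 endfacet
 facet normal -0.054 0.976 0.210
  outer loop
   vertex 4.3 4.1 3.4
   vertex 3.1 4.4 1.7
   vertex 2.0 3.8 4.2
  endloop
 endfacet
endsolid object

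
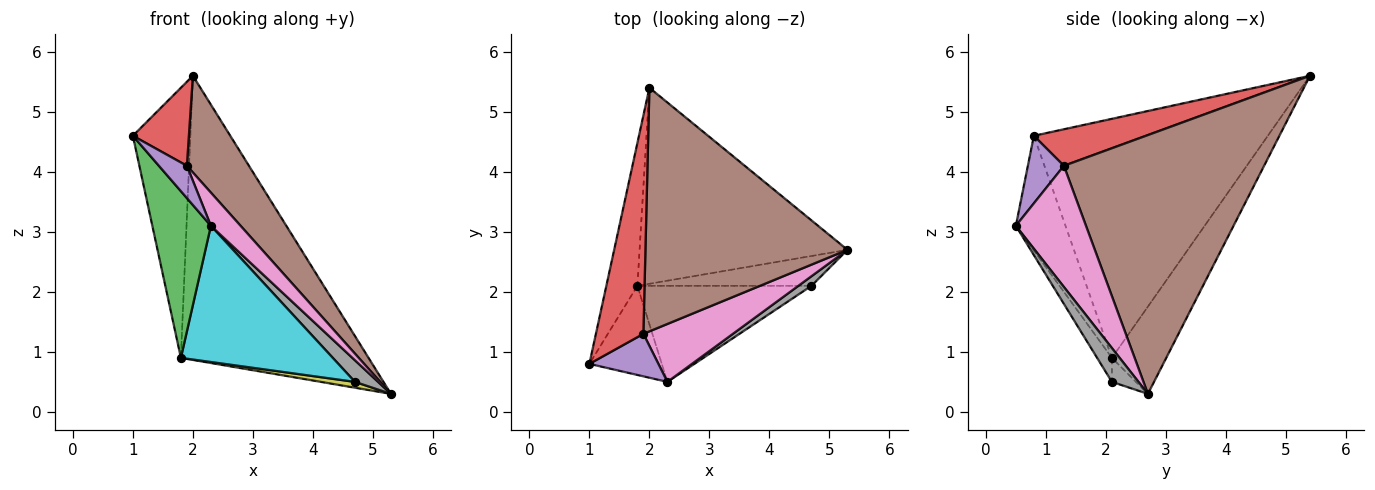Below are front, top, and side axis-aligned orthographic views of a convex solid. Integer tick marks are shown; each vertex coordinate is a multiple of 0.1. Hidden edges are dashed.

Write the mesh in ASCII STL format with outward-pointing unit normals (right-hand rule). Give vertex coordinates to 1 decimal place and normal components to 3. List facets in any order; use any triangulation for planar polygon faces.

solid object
 facet normal -0.963 0.237 -0.125
  outer loop
   vertex 1.8 2.1 0.9
   vertex 1.0 0.8 4.6
   vertex 2.0 5.4 5.6
  endloop
 endfacet
 facet normal -0.232 0.801 -0.552
  outer loop
   vertex 1.8 2.1 0.9
   vertex 2.0 5.4 5.6
   vertex 5.3 2.7 0.3
  endloop
 endfacet
 facet normal -0.599 -0.706 -0.378
  outer loop
   vertex 1.8 2.1 0.9
   vertex 2.3 0.5 3.1
   vertex 1.0 0.8 4.6
  endloop
 endfacet
 facet normal 0.583 -0.292 0.758
  outer loop
   vertex 1.9 1.3 4.1
   vertex 2.0 5.4 5.6
   vertex 1.0 0.8 4.6
  endloop
 endfacet
 facet normal 0.614 -0.478 0.628
  outer loop
   vertex 1.9 1.3 4.1
   vertex 1.0 0.8 4.6
   vertex 2.3 0.5 3.1
  endloop
 endfacet
 facet normal 0.766 -0.237 0.598
  outer loop
   vertex 1.9 1.3 4.1
   vertex 5.3 2.7 0.3
   vertex 2.0 5.4 5.6
  endloop
 endfacet
 facet normal 0.761 -0.322 0.562
  outer loop
   vertex 1.9 1.3 4.1
   vertex 2.3 0.5 3.1
   vertex 5.3 2.7 0.3
  endloop
 endfacet
 facet normal 0.724 -0.630 0.280
  outer loop
   vertex 4.7 2.1 0.5
   vertex 5.3 2.7 0.3
   vertex 2.3 0.5 3.1
  endloop
 endfacet
 facet normal -0.134 -0.190 -0.973
  outer loop
   vertex 4.7 2.1 0.5
   vertex 1.8 2.1 0.9
   vertex 5.3 2.7 0.3
  endloop
 endfacet
 facet normal -0.079 -0.815 -0.574
  outer loop
   vertex 4.7 2.1 0.5
   vertex 2.3 0.5 3.1
   vertex 1.8 2.1 0.9
  endloop
 endfacet
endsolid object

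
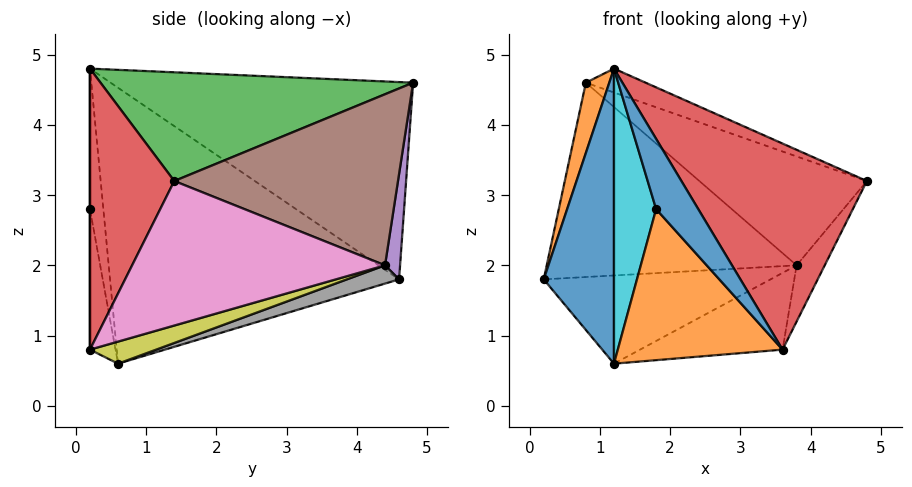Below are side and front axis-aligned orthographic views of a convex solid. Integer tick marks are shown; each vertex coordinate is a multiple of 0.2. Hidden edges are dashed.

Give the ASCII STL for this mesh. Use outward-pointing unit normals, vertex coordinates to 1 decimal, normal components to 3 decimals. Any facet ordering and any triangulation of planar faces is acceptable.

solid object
 facet normal -0.971 -0.236 -0.022
  outer loop
   vertex 1.2 0.6 0.6
   vertex 1.2 0.2 4.8
   vertex 0.2 4.6 1.8
  endloop
 endfacet
 facet normal -0.974 -0.075 0.214
  outer loop
   vertex 0.8 4.8 4.6
   vertex 0.2 4.6 1.8
   vertex 1.2 0.2 4.8
  endloop
 endfacet
 facet normal 0.384 0.073 0.920
  outer loop
   vertex 0.8 4.8 4.6
   vertex 1.2 0.2 4.8
   vertex 4.8 1.4 3.2
  endloop
 endfacet
 facet normal 0.402 -0.884 0.241
  outer loop
   vertex 3.6 0.2 0.8
   vertex 4.8 1.4 3.2
   vertex 1.2 0.2 4.8
  endloop
 endfacet
 facet normal 0.060 0.995 -0.084
  outer loop
   vertex 3.8 4.4 2.0
   vertex 0.2 4.6 1.8
   vertex 0.8 4.8 4.6
  endloop
 endfacet
 facet normal 0.616 0.461 0.639
  outer loop
   vertex 3.8 4.4 2.0
   vertex 0.8 4.8 4.6
   vertex 4.8 1.4 3.2
  endloop
 endfacet
 facet normal 0.870 0.097 -0.483
  outer loop
   vertex 3.8 4.4 2.0
   vertex 4.8 1.4 3.2
   vertex 3.6 0.2 0.8
  endloop
 endfacet
 facet normal 0.070 0.303 -0.951
  outer loop
   vertex 3.8 4.4 2.0
   vertex 1.2 0.6 0.6
   vertex 0.2 4.6 1.8
  endloop
 endfacet
 facet normal 0.124 0.267 -0.956
  outer loop
   vertex 3.8 4.4 2.0
   vertex 3.6 0.2 0.8
   vertex 1.2 0.6 0.6
  endloop
 endfacet
 facet normal -0.301 -0.949 -0.090
  outer loop
   vertex 1.8 0.2 2.8
   vertex 1.2 0.2 4.8
   vertex 1.2 0.6 0.6
  endloop
 endfacet
 facet normal 0.000 -1.000 0.000
  outer loop
   vertex 1.8 0.2 2.8
   vertex 3.6 0.2 0.8
   vertex 1.2 0.2 4.8
  endloop
 endfacet
 facet normal -0.152 -0.979 -0.137
  outer loop
   vertex 1.8 0.2 2.8
   vertex 1.2 0.6 0.6
   vertex 3.6 0.2 0.8
  endloop
 endfacet
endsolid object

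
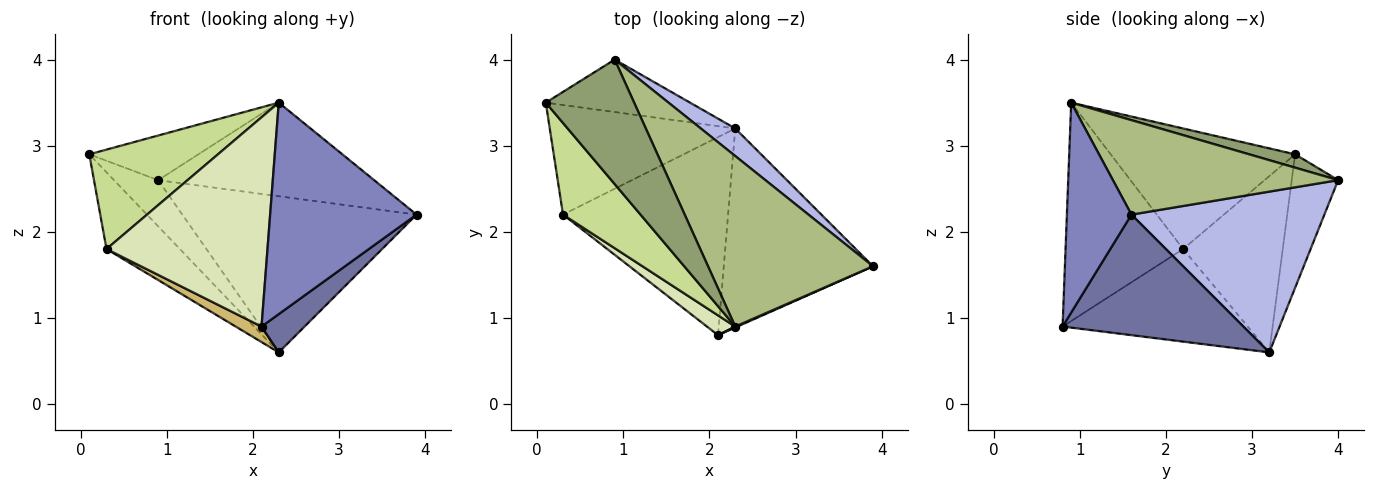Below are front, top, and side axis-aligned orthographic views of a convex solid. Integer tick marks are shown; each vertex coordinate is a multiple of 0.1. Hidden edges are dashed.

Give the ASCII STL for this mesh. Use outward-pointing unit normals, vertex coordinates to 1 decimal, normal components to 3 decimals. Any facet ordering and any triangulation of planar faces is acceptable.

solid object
 facet normal 0.621 -0.148 -0.769
  outer loop
   vertex 2.3 3.2 0.6
   vertex 3.9 1.6 2.2
   vertex 2.1 0.8 0.9
  endloop
 endfacet
 facet normal 0.404 -0.915 0.004
  outer loop
   vertex 2.3 0.9 3.5
   vertex 2.1 0.8 0.9
   vertex 3.9 1.6 2.2
  endloop
 endfacet
 facet normal -0.570 0.543 -0.616
  outer loop
   vertex 0.9 4.0 2.6
   vertex 2.3 3.2 0.6
   vertex 0.1 3.5 2.9
  endloop
 endfacet
 facet normal 0.630 0.765 0.135
  outer loop
   vertex 0.9 4.0 2.6
   vertex 3.9 1.6 2.2
   vertex 2.3 3.2 0.6
  endloop
 endfacet
 facet normal 0.141 0.334 0.932
  outer loop
   vertex 0.9 4.0 2.6
   vertex 0.1 3.5 2.9
   vertex 2.3 0.9 3.5
  endloop
 endfacet
 facet normal 0.448 0.430 0.784
  outer loop
   vertex 0.9 4.0 2.6
   vertex 2.3 0.9 3.5
   vertex 3.9 1.6 2.2
  endloop
 endfacet
 facet normal -0.725 -0.506 0.466
  outer loop
   vertex 0.3 2.2 1.8
   vertex 2.3 0.9 3.5
   vertex 0.1 3.5 2.9
  endloop
 endfacet
 facet normal -0.588 -0.805 0.076
  outer loop
   vertex 0.3 2.2 1.8
   vertex 2.1 0.8 0.9
   vertex 2.3 0.9 3.5
  endloop
 endfacet
 facet normal -0.614 0.453 -0.647
  outer loop
   vertex 0.3 2.2 1.8
   vertex 0.1 3.5 2.9
   vertex 2.3 3.2 0.6
  endloop
 endfacet
 facet normal -0.488 -0.068 -0.870
  outer loop
   vertex 0.3 2.2 1.8
   vertex 2.3 3.2 0.6
   vertex 2.1 0.8 0.9
  endloop
 endfacet
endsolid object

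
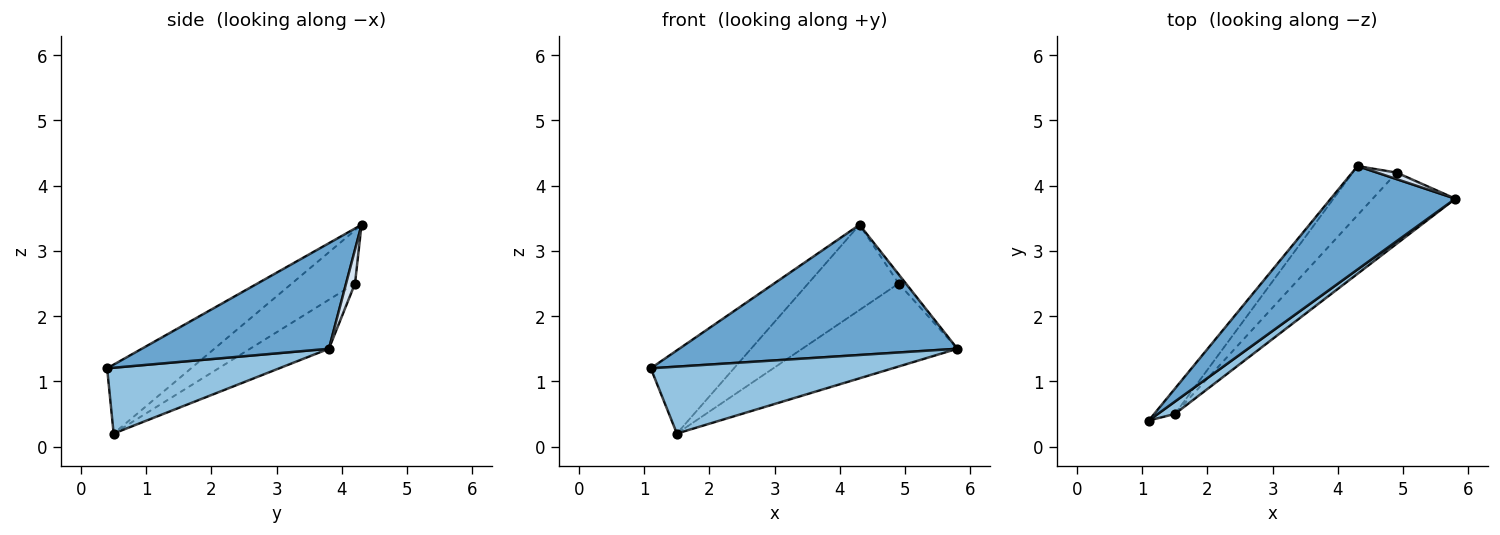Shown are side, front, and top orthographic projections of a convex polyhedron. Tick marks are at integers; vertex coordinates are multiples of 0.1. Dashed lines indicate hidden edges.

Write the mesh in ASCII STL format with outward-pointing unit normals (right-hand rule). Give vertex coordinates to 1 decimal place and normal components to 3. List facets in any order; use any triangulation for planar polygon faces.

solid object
 facet normal 0.466 -0.693 0.550
  outer loop
   vertex 4.3 4.3 3.4
   vertex 1.1 0.4 1.2
   vertex 5.8 3.8 1.5
  endloop
 endfacet
 facet normal 0.573 -0.806 0.149
  outer loop
   vertex 1.5 0.5 0.2
   vertex 5.8 3.8 1.5
   vertex 1.1 0.4 1.2
  endloop
 endfacet
 facet normal -0.695 0.688 -0.209
  outer loop
   vertex 1.5 0.5 0.2
   vertex 1.1 0.4 1.2
   vertex 4.3 4.3 3.4
  endloop
 endfacet
 facet normal 0.710 0.573 0.409
  outer loop
   vertex 4.9 4.2 2.5
   vertex 4.3 4.3 3.4
   vertex 5.8 3.8 1.5
  endloop
 endfacet
 facet normal -0.360 0.708 -0.607
  outer loop
   vertex 4.9 4.2 2.5
   vertex 5.8 3.8 1.5
   vertex 1.5 0.5 0.2
  endloop
 endfacet
 facet normal -0.518 0.741 -0.427
  outer loop
   vertex 4.9 4.2 2.5
   vertex 1.5 0.5 0.2
   vertex 4.3 4.3 3.4
  endloop
 endfacet
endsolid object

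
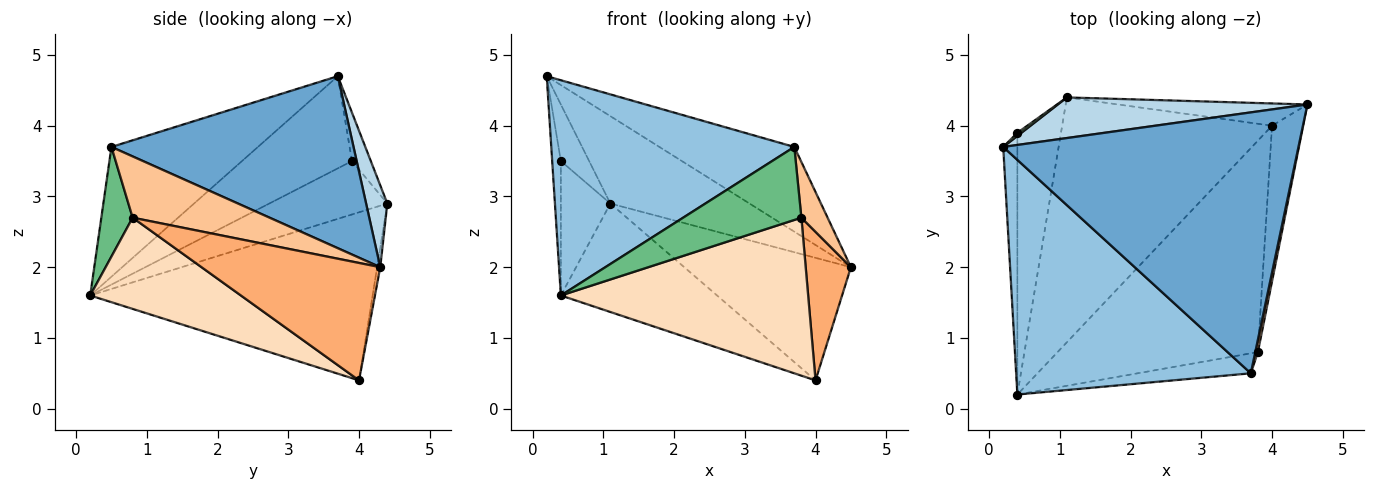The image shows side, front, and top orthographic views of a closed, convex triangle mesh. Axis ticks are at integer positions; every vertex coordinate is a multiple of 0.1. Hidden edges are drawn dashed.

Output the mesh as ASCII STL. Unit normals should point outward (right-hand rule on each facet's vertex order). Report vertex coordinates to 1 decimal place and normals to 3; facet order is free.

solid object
 facet normal 0.485 0.270 0.832
  outer loop
   vertex 3.7 0.5 3.7
   vertex 4.5 4.3 2.0
   vertex 0.2 3.7 4.7
  endloop
 endfacet
 facet normal -0.377 -0.626 0.682
  outer loop
   vertex 3.7 0.5 3.7
   vertex 0.2 3.7 4.7
   vertex 0.4 0.2 1.6
  endloop
 endfacet
 facet normal 0.137 0.898 0.418
  outer loop
   vertex 1.1 4.4 2.9
   vertex 0.2 3.7 4.7
   vertex 4.5 4.3 2.0
  endloop
 endfacet
 facet normal -0.018 0.984 -0.179
  outer loop
   vertex 1.1 4.4 2.9
   vertex 4.5 4.3 2.0
   vertex 4.0 4.0 0.4
  endloop
 endfacet
 facet normal -0.591 0.327 -0.738
  outer loop
   vertex 1.1 4.4 2.9
   vertex 4.0 4.0 0.4
   vertex 0.4 0.2 1.6
  endloop
 endfacet
 facet normal 0.939 -0.238 -0.249
  outer loop
   vertex 3.8 0.8 2.7
   vertex 4.0 4.0 0.4
   vertex 4.5 4.3 2.0
  endloop
 endfacet
 facet normal 0.981 -0.188 0.042
  outer loop
   vertex 3.8 0.8 2.7
   vertex 4.5 4.3 2.0
   vertex 3.7 0.5 3.7
  endloop
 endfacet
 facet normal 0.343 -0.562 -0.753
  outer loop
   vertex 3.8 0.8 2.7
   vertex 0.4 0.2 1.6
   vertex 4.0 4.0 0.4
  endloop
 endfacet
 facet normal 0.248 -0.935 -0.256
  outer loop
   vertex 3.8 0.8 2.7
   vertex 3.7 0.5 3.7
   vertex 0.4 0.2 1.6
  endloop
 endfacet
 facet normal -0.985 0.078 -0.151
  outer loop
   vertex 0.4 3.9 3.5
   vertex 0.4 0.2 1.6
   vertex 0.2 3.7 4.7
  endloop
 endfacet
 facet normal -0.554 0.831 0.046
  outer loop
   vertex 0.4 3.9 3.5
   vertex 0.2 3.7 4.7
   vertex 1.1 4.4 2.9
  endloop
 endfacet
 facet normal -0.736 0.309 -0.602
  outer loop
   vertex 0.4 3.9 3.5
   vertex 1.1 4.4 2.9
   vertex 0.4 0.2 1.6
  endloop
 endfacet
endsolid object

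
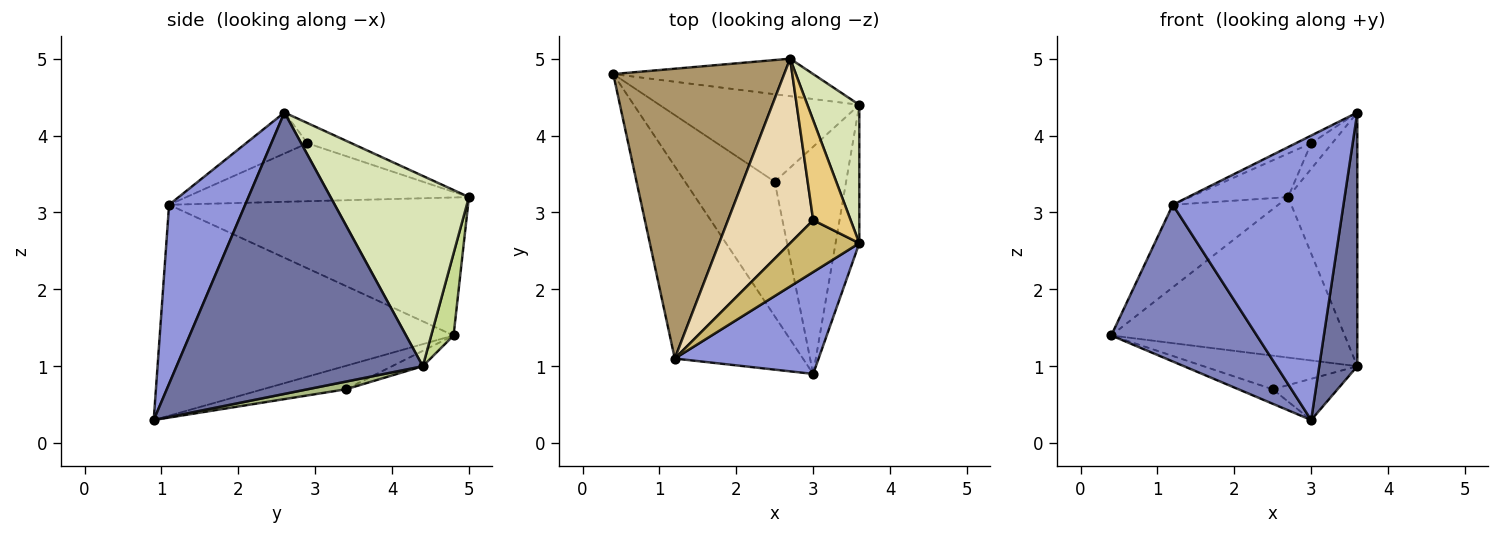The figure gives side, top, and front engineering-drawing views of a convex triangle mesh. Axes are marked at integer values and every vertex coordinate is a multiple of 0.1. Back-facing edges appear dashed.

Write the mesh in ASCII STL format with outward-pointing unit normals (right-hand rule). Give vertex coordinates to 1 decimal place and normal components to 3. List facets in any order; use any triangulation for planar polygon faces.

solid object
 facet normal 0.985 -0.152 -0.083
  outer loop
   vertex 3.6 2.6 4.3
   vertex 3.0 0.9 0.3
   vertex 3.6 4.4 1.0
  endloop
 endfacet
 facet normal -0.787 -0.390 -0.478
  outer loop
   vertex 1.2 1.1 3.1
   vertex 0.4 4.8 1.4
   vertex 3.0 0.9 0.3
  endloop
 endfacet
 facet normal 0.387 -0.868 0.311
  outer loop
   vertex 1.2 1.1 3.1
   vertex 3.0 0.9 0.3
   vertex 3.6 2.6 4.3
  endloop
 endfacet
 facet normal -0.072 0.358 -0.931
  outer loop
   vertex 2.5 3.4 0.7
   vertex 0.4 4.8 1.4
   vertex 3.6 4.4 1.0
  endloop
 endfacet
 facet normal -0.252 0.104 -0.962
  outer loop
   vertex 2.5 3.4 0.7
   vertex 3.0 0.9 0.3
   vertex 0.4 4.8 1.4
  endloop
 endfacet
 facet normal 0.105 0.178 -0.978
  outer loop
   vertex 2.5 3.4 0.7
   vertex 3.6 4.4 1.0
   vertex 3.0 0.9 0.3
  endloop
 endfacet
 facet normal 0.093 0.970 -0.226
  outer loop
   vertex 2.7 5.0 3.2
   vertex 3.6 4.4 1.0
   vertex 0.4 4.8 1.4
  endloop
 endfacet
 facet normal 0.869 0.434 0.237
  outer loop
   vertex 2.7 5.0 3.2
   vertex 3.6 2.6 4.3
   vertex 3.6 4.4 1.0
  endloop
 endfacet
 facet normal -0.613 0.216 0.760
  outer loop
   vertex 2.7 5.0 3.2
   vertex 0.4 4.8 1.4
   vertex 1.2 1.1 3.1
  endloop
 endfacet
 facet normal -0.506 0.126 0.853
  outer loop
   vertex 3.0 2.9 3.9
   vertex 1.2 1.1 3.1
   vertex 3.6 2.6 4.3
  endloop
 endfacet
 facet normal -0.462 0.220 0.859
  outer loop
   vertex 3.0 2.9 3.9
   vertex 3.6 2.6 4.3
   vertex 2.7 5.0 3.2
  endloop
 endfacet
 facet normal -0.552 0.192 0.811
  outer loop
   vertex 3.0 2.9 3.9
   vertex 2.7 5.0 3.2
   vertex 1.2 1.1 3.1
  endloop
 endfacet
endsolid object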